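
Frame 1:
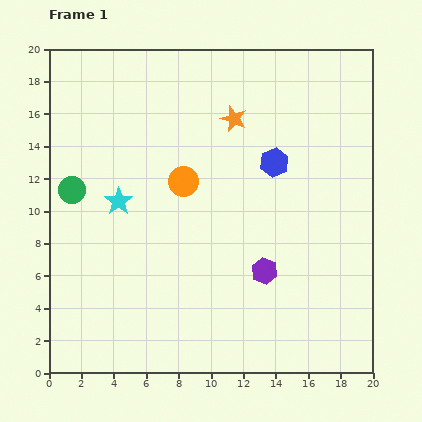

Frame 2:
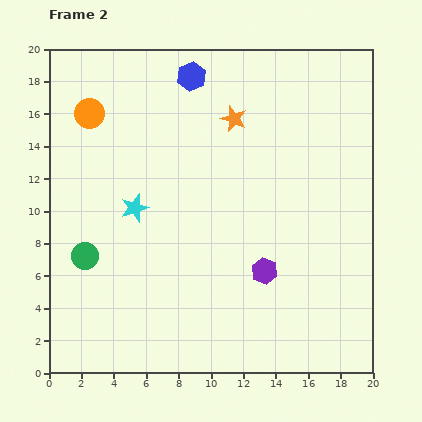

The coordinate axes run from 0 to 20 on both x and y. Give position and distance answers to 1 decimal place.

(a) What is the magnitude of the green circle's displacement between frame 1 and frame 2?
4.2

The green circle moved from (1.4, 11.3) to (2.2, 7.2), a distance of √(0.8² + 4.1²) ≈ 4.2.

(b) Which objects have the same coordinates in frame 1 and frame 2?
the purple hexagon, the orange star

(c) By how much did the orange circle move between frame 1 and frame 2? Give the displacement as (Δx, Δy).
(-5.8, 4.2)

The orange circle was at (8.3, 11.8) in frame 1 and (2.5, 16.0) in frame 2.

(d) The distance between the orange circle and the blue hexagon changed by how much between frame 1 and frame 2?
+1.0

Distance in frame 1: 5.7. Distance in frame 2: 6.7.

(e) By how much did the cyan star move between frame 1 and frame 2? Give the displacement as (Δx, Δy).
(1.0, -0.4)

The cyan star was at (4.3, 10.6) in frame 1 and (5.3, 10.2) in frame 2.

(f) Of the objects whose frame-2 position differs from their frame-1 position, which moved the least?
the cyan star

(moved 1.1)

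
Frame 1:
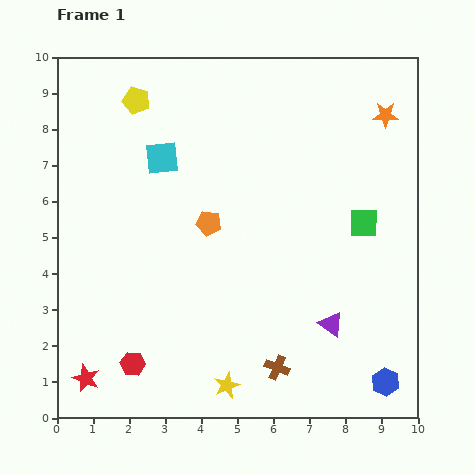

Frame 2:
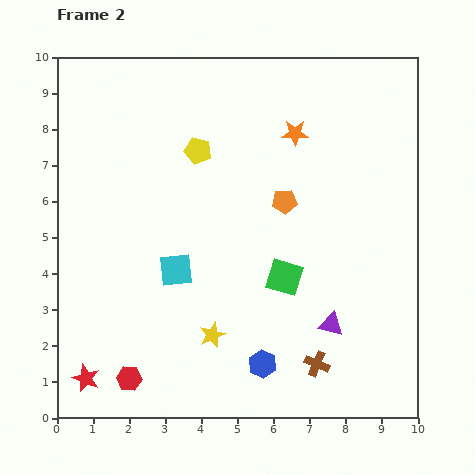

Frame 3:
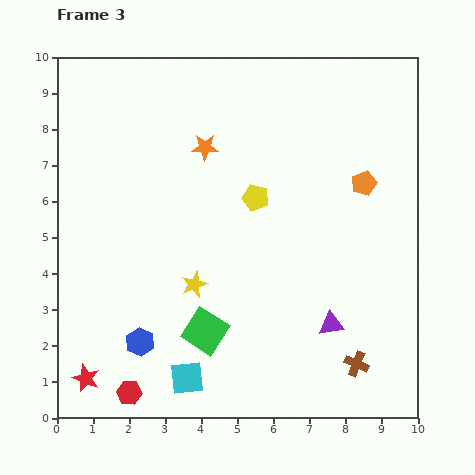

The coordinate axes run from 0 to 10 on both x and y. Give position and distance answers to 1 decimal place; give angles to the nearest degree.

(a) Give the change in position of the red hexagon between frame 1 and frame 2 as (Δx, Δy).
(-0.1, -0.4)

The red hexagon was at (2.1, 1.5) in frame 1 and (2.0, 1.1) in frame 2.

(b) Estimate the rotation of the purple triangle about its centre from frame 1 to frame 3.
45° counter-clockwise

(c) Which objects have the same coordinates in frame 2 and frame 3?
the red star, the purple triangle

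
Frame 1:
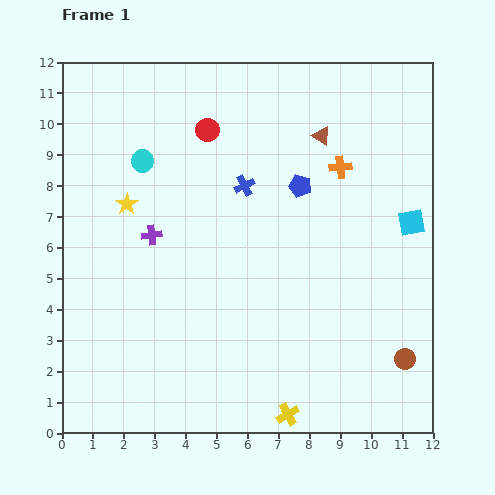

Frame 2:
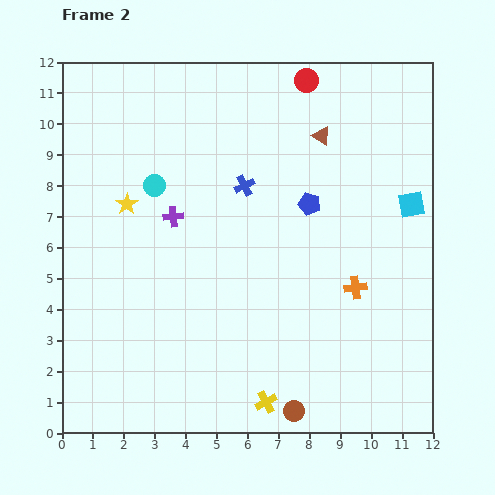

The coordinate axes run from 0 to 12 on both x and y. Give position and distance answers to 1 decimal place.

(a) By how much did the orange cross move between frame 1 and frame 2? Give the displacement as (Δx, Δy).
(0.5, -3.9)

The orange cross was at (9.0, 8.6) in frame 1 and (9.5, 4.7) in frame 2.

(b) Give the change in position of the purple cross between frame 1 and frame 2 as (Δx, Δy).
(0.7, 0.6)

The purple cross was at (2.9, 6.4) in frame 1 and (3.6, 7.0) in frame 2.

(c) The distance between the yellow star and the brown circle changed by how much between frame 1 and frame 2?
-1.7

Distance in frame 1: 10.3. Distance in frame 2: 8.6.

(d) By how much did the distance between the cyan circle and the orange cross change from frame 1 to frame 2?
+0.9

Distance in frame 1: 6.4. Distance in frame 2: 7.3.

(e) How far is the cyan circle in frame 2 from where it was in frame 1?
0.9

The cyan circle moved from (2.6, 8.8) to (3.0, 8.0), a distance of √(0.4² + 0.8²) ≈ 0.9.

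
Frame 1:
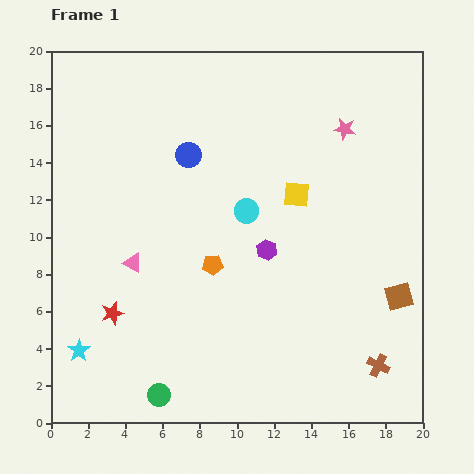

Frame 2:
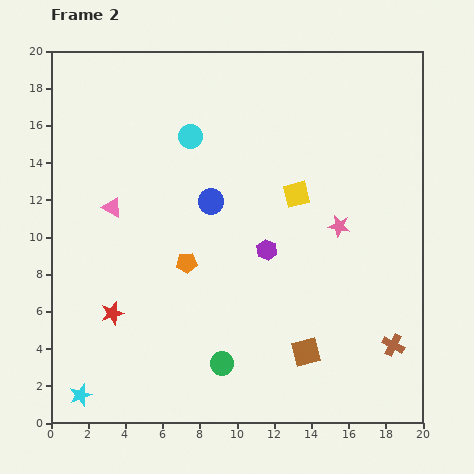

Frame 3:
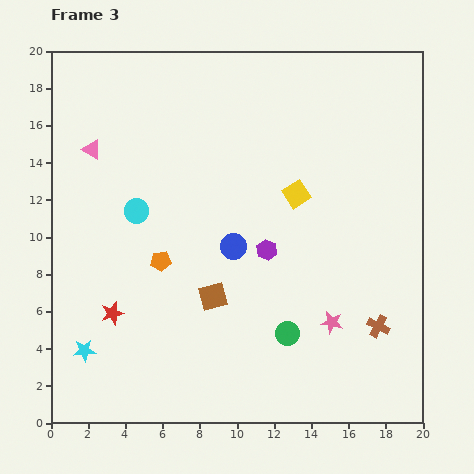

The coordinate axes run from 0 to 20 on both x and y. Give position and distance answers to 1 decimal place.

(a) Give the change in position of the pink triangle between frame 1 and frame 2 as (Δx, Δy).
(-1.1, 3.0)

The pink triangle was at (4.4, 8.6) in frame 1 and (3.3, 11.6) in frame 2.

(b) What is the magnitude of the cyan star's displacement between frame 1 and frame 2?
2.4

The cyan star moved from (1.5, 3.9) to (1.6, 1.5), a distance of √(0.1² + 2.4²) ≈ 2.4.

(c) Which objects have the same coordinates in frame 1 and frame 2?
the red star, the purple hexagon, the yellow square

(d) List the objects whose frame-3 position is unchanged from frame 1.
the red star, the purple hexagon, the yellow square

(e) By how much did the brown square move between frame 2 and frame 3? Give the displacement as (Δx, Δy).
(-5.0, 3.0)

The brown square was at (13.7, 3.8) in frame 2 and (8.7, 6.8) in frame 3.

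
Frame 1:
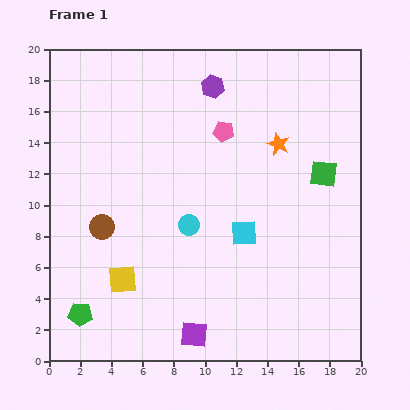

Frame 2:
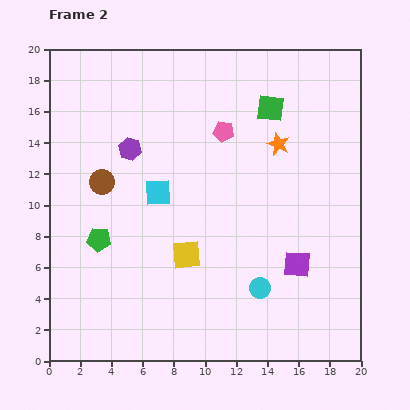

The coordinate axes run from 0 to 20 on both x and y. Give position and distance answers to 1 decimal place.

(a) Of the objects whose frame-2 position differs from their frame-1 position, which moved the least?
the brown circle

(moved 2.9)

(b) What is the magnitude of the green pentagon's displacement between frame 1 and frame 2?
4.9

The green pentagon moved from (2.0, 3.0) to (3.2, 7.8), a distance of √(1.2² + 4.8²) ≈ 4.9.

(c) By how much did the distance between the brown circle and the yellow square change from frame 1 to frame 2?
+3.6

Distance in frame 1: 3.6. Distance in frame 2: 7.2.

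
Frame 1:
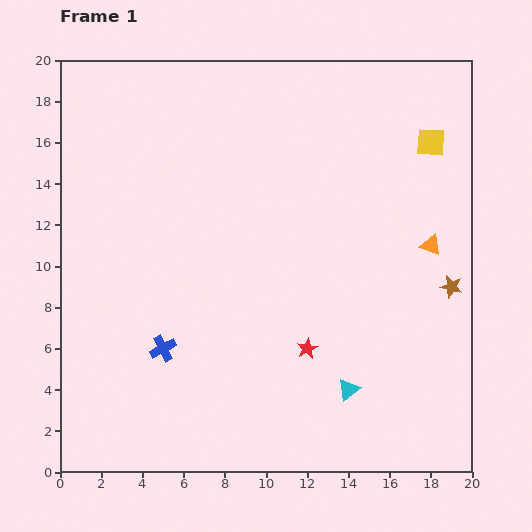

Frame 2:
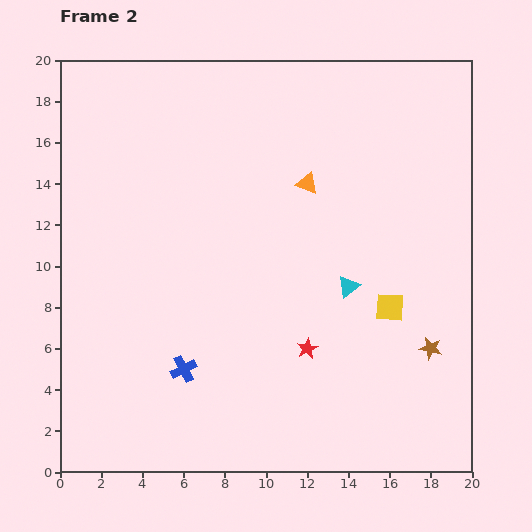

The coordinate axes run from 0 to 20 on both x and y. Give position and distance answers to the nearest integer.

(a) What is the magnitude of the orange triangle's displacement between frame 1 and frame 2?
7

The orange triangle moved from (18, 11) to (12, 14), a distance of √(6² + 3²) ≈ 7.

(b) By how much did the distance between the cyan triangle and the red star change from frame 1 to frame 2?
+1

Distance in frame 1: 3. Distance in frame 2: 4.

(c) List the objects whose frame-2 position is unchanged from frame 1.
the red star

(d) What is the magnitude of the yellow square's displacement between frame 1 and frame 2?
8

The yellow square moved from (18, 16) to (16, 8), a distance of √(2² + 8²) ≈ 8.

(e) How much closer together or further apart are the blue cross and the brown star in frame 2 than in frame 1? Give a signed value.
-2

Distance in frame 1: 14. Distance in frame 2: 12.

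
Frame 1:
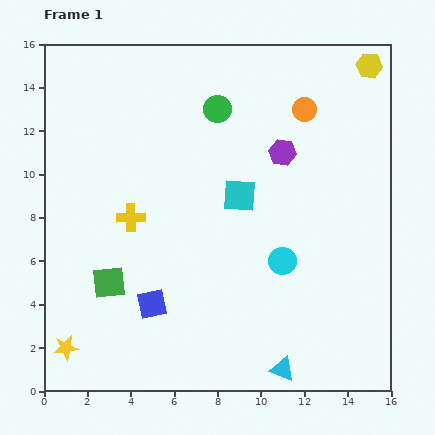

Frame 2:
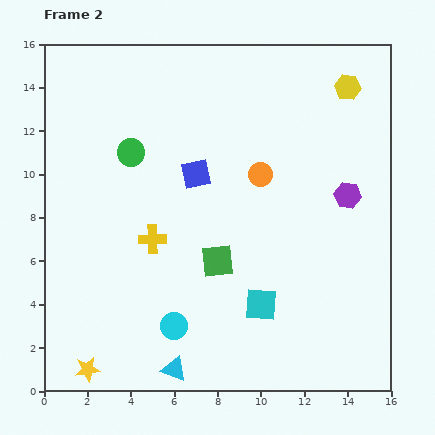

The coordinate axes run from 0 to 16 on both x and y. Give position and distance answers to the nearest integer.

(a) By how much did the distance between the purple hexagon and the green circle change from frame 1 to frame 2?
+6

Distance in frame 1: 4. Distance in frame 2: 10.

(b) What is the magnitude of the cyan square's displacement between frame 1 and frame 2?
5

The cyan square moved from (9, 9) to (10, 4), a distance of √(1² + 5²) ≈ 5.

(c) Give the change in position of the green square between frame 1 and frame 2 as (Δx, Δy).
(5, 1)

The green square was at (3, 5) in frame 1 and (8, 6) in frame 2.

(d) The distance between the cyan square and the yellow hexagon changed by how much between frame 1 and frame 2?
+3

Distance in frame 1: 8. Distance in frame 2: 11.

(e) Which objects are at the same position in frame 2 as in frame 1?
none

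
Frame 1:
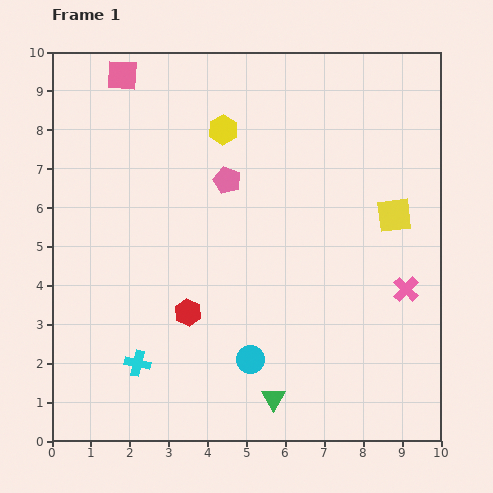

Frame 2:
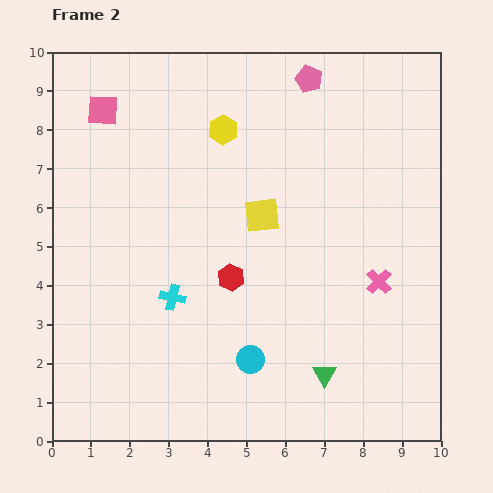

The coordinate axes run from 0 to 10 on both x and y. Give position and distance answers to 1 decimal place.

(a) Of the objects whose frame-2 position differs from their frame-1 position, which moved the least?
the pink cross

(moved 0.7)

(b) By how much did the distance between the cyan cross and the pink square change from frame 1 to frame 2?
-2.3

Distance in frame 1: 7.4. Distance in frame 2: 5.1.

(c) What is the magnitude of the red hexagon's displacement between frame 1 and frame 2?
1.4

The red hexagon moved from (3.5, 3.3) to (4.6, 4.2), a distance of √(1.1² + 0.9²) ≈ 1.4.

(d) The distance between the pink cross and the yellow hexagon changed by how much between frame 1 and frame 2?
-0.6

Distance in frame 1: 6.2. Distance in frame 2: 5.6.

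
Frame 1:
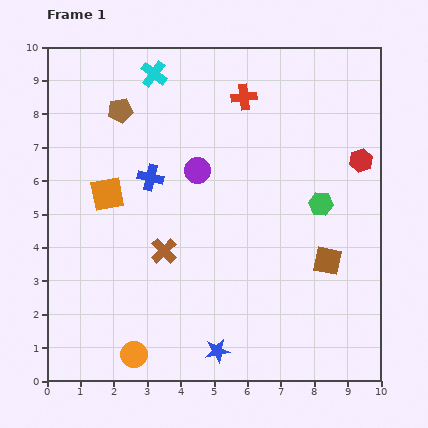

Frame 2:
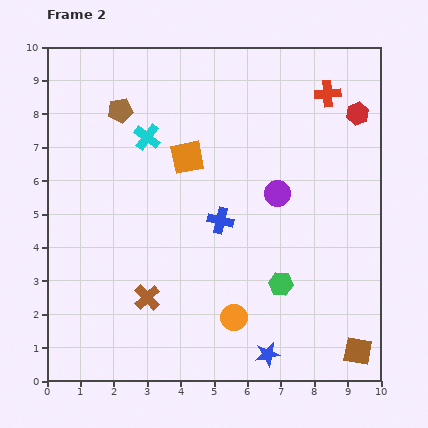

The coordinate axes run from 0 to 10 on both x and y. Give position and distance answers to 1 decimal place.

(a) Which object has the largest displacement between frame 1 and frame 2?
the orange circle

(moved 3.2; next 2.8)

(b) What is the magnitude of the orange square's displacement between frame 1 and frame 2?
2.6

The orange square moved from (1.8, 5.6) to (4.2, 6.7), a distance of √(2.4² + 1.1²) ≈ 2.6.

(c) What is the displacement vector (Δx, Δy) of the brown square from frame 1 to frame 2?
(0.9, -2.7)

The brown square was at (8.4, 3.6) in frame 1 and (9.3, 0.9) in frame 2.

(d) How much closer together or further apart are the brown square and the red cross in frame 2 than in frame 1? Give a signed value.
+2.3

Distance in frame 1: 5.5. Distance in frame 2: 7.8.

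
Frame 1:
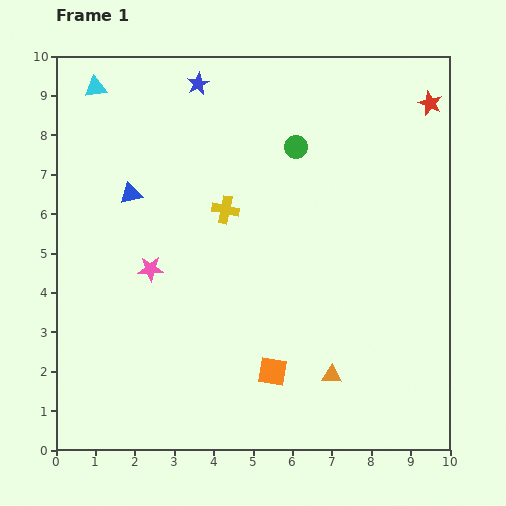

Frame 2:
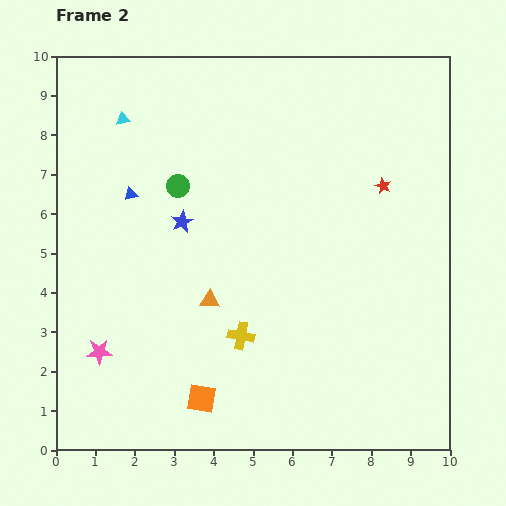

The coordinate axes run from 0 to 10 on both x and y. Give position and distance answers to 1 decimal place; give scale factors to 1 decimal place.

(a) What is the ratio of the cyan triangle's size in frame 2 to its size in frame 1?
0.6×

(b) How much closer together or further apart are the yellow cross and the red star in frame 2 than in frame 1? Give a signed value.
-0.7

Distance in frame 1: 5.9. Distance in frame 2: 5.2.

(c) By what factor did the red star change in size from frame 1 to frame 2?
0.7×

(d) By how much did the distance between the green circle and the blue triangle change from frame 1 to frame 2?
-3.2

Distance in frame 1: 4.4. Distance in frame 2: 1.2.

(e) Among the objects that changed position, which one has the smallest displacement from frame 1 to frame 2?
the cyan triangle

(moved 1.1)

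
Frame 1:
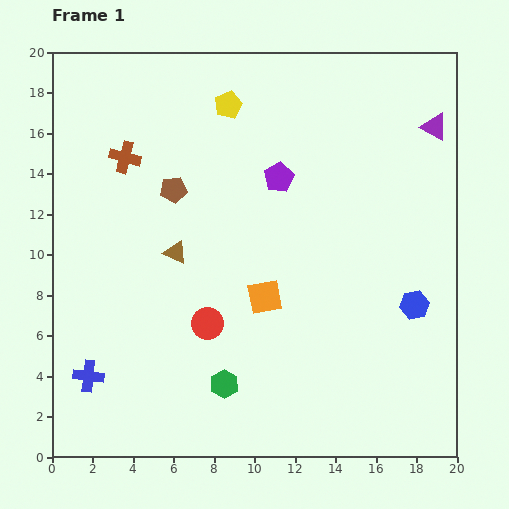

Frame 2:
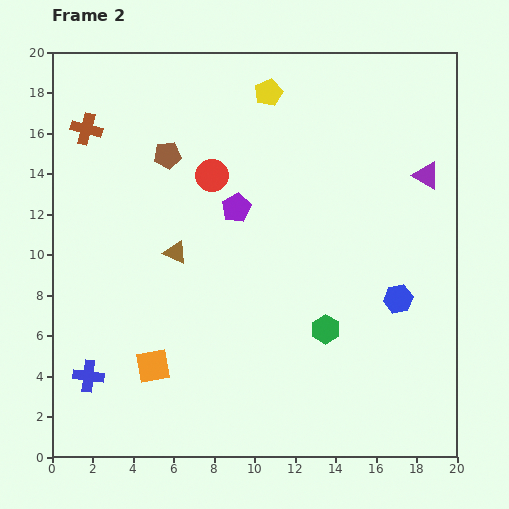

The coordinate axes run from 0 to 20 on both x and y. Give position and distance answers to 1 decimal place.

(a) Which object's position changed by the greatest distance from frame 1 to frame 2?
the red circle

(moved 7.3; next 6.5)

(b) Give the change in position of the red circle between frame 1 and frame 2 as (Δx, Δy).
(0.2, 7.3)

The red circle was at (7.7, 6.6) in frame 1 and (7.9, 13.9) in frame 2.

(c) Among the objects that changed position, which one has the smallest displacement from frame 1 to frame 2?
the blue hexagon

(moved 0.9)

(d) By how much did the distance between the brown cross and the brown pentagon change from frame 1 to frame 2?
+1.3

Distance in frame 1: 2.9. Distance in frame 2: 4.2.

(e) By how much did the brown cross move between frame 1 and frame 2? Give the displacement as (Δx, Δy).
(-1.9, 1.4)

The brown cross was at (3.6, 14.8) in frame 1 and (1.7, 16.2) in frame 2.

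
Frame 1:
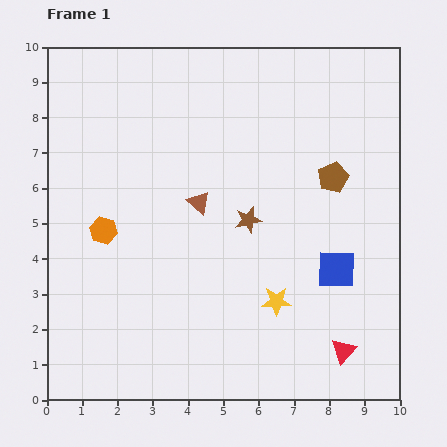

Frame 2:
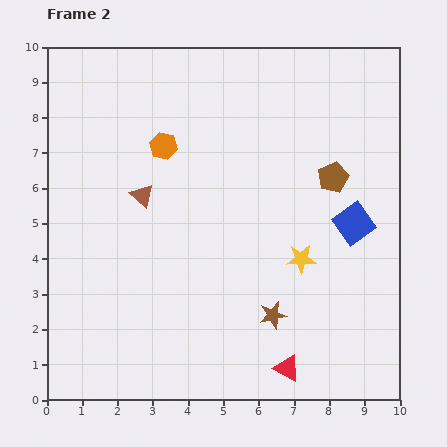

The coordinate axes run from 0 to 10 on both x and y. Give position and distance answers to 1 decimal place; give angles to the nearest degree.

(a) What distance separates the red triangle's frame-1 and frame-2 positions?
1.7

The red triangle moved from (8.4, 1.4) to (6.8, 0.9), a distance of √(1.6² + 0.5²) ≈ 1.7.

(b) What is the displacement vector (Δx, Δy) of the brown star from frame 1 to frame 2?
(0.7, -2.7)

The brown star was at (5.7, 5.1) in frame 1 and (6.4, 2.4) in frame 2.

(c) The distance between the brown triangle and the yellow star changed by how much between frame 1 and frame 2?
+1.2

Distance in frame 1: 3.6. Distance in frame 2: 4.8.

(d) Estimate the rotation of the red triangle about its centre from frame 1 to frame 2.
45° counter-clockwise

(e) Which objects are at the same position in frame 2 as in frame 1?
the brown pentagon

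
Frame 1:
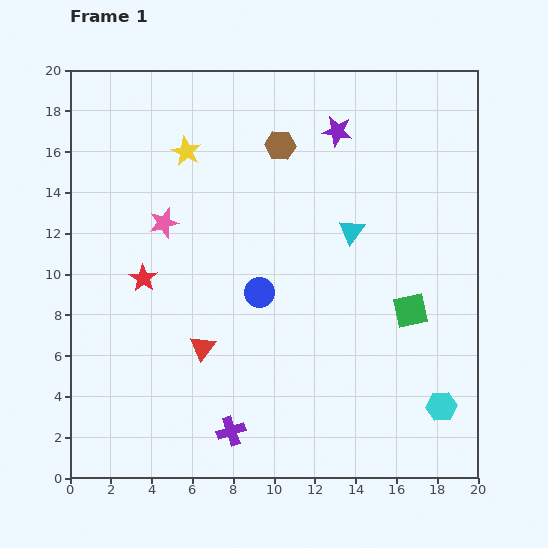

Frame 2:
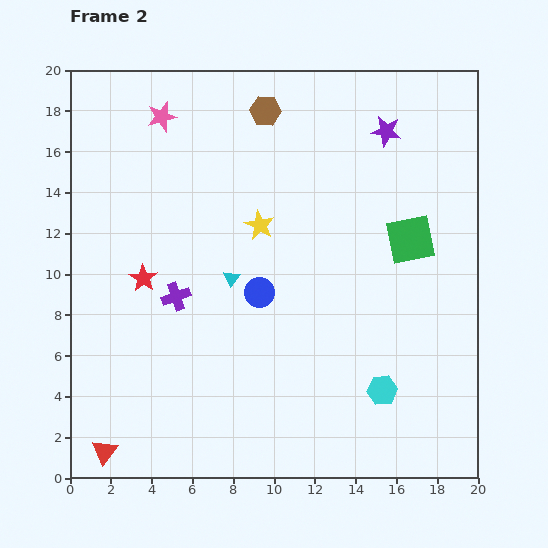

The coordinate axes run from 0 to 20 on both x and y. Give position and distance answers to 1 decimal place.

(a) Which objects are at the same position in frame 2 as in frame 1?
the blue circle, the red star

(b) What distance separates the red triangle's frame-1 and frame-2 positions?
7.0

The red triangle moved from (6.5, 6.4) to (1.7, 1.3), a distance of √(4.8² + 5.1²) ≈ 7.0.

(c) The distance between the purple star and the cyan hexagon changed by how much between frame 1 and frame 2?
-1.7

Distance in frame 1: 14.4. Distance in frame 2: 12.7.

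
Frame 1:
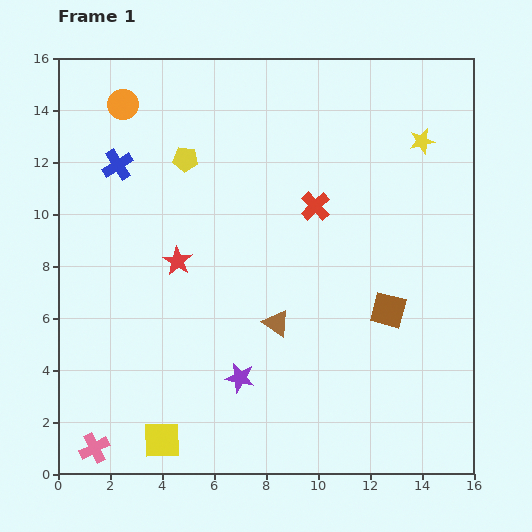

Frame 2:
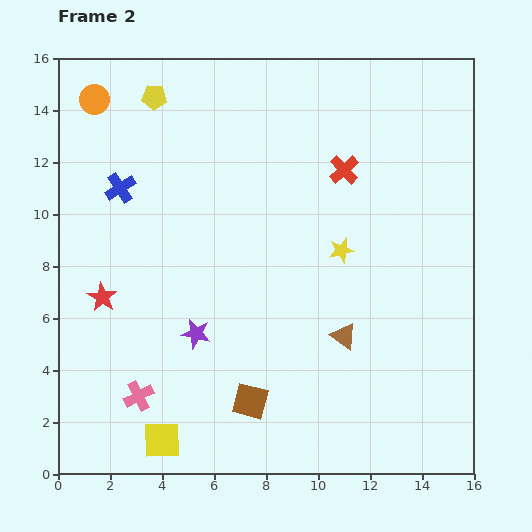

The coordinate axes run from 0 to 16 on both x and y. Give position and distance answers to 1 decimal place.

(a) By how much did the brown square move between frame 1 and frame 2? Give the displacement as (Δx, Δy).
(-5.3, -3.5)

The brown square was at (12.7, 6.3) in frame 1 and (7.4, 2.8) in frame 2.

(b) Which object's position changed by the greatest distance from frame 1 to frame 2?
the brown square

(moved 6.4; next 5.2)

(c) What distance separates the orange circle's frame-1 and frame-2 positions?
1.1

The orange circle moved from (2.5, 14.2) to (1.4, 14.4), a distance of √(1.1² + 0.2²) ≈ 1.1.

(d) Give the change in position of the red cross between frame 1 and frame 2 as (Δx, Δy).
(1.1, 1.4)

The red cross was at (9.9, 10.3) in frame 1 and (11.0, 11.7) in frame 2.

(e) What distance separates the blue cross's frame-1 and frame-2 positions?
0.9

The blue cross moved from (2.3, 11.9) to (2.4, 11.0), a distance of √(0.1² + 0.9²) ≈ 0.9.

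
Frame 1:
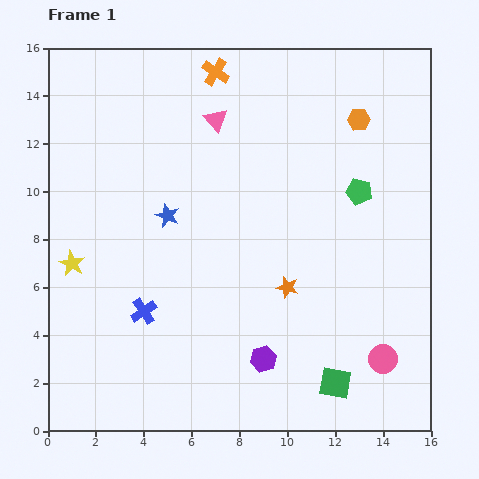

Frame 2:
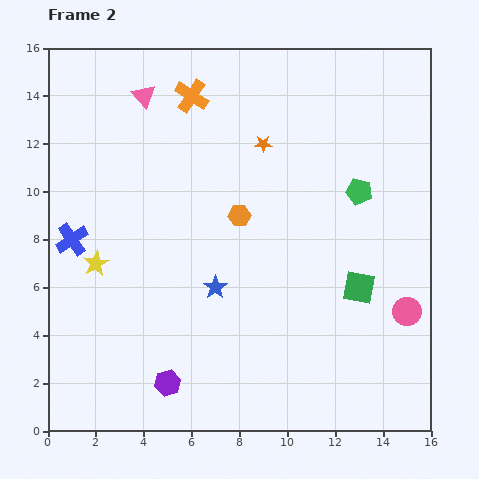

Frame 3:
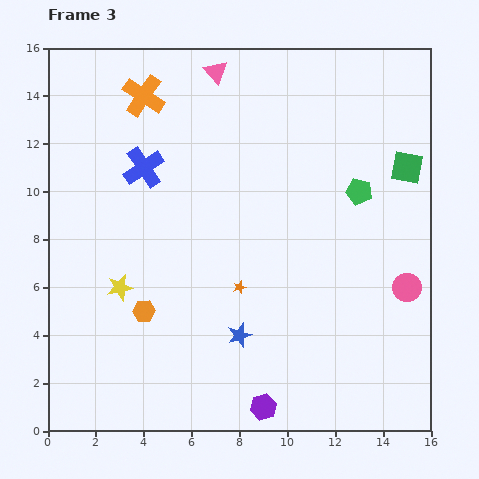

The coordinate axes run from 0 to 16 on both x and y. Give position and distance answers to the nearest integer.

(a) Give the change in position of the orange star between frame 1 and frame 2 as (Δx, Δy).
(-1, 6)

The orange star was at (10, 6) in frame 1 and (9, 12) in frame 2.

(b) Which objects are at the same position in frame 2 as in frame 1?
the green pentagon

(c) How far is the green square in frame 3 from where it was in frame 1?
9

The green square moved from (12, 2) to (15, 11), a distance of √(3² + 9²) ≈ 9.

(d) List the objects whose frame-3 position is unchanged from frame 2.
the green pentagon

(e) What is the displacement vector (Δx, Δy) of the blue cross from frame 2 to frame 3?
(3, 3)

The blue cross was at (1, 8) in frame 2 and (4, 11) in frame 3.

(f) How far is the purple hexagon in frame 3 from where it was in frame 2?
4

The purple hexagon moved from (5, 2) to (9, 1), a distance of √(4² + 1²) ≈ 4.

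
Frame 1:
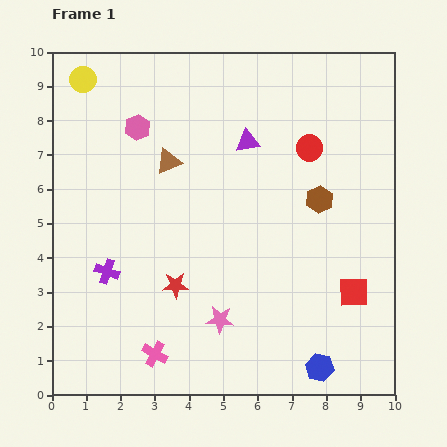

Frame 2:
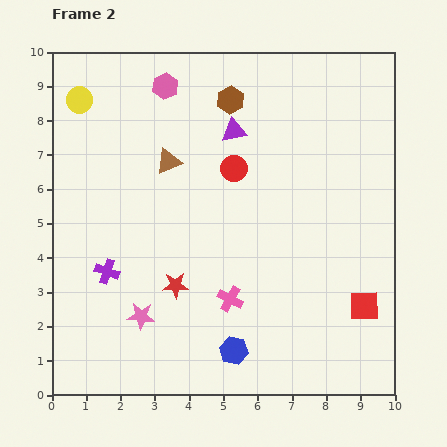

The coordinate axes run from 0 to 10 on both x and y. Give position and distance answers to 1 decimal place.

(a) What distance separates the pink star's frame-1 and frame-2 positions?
2.3

The pink star moved from (4.9, 2.2) to (2.6, 2.3), a distance of √(2.3² + 0.1²) ≈ 2.3.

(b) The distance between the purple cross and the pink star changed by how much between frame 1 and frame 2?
-2.0

Distance in frame 1: 3.6. Distance in frame 2: 1.6.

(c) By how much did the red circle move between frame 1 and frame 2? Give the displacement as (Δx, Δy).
(-2.2, -0.6)

The red circle was at (7.5, 7.2) in frame 1 and (5.3, 6.6) in frame 2.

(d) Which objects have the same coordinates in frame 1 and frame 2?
the brown triangle, the purple cross, the red star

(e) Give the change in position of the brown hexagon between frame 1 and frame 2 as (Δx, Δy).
(-2.6, 2.9)

The brown hexagon was at (7.8, 5.7) in frame 1 and (5.2, 8.6) in frame 2.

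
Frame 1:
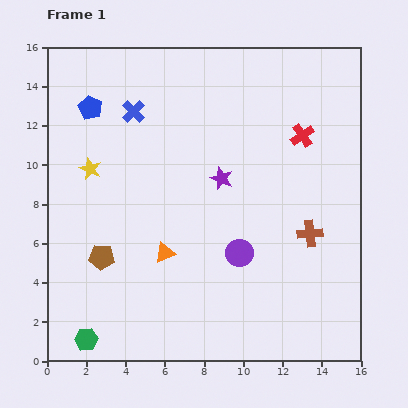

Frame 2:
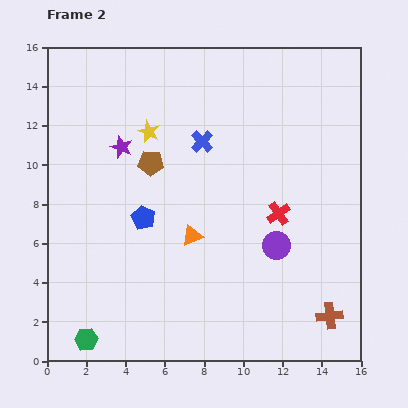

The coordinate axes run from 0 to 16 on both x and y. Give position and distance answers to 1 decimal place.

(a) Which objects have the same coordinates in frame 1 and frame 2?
the green hexagon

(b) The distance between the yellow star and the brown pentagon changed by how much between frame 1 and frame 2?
-2.9

Distance in frame 1: 4.5. Distance in frame 2: 1.6.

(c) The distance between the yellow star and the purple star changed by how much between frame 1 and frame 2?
-5.1

Distance in frame 1: 6.7. Distance in frame 2: 1.6.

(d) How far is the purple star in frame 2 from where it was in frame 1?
5.3

The purple star moved from (8.9, 9.3) to (3.8, 10.9), a distance of √(5.1² + 1.6²) ≈ 5.3.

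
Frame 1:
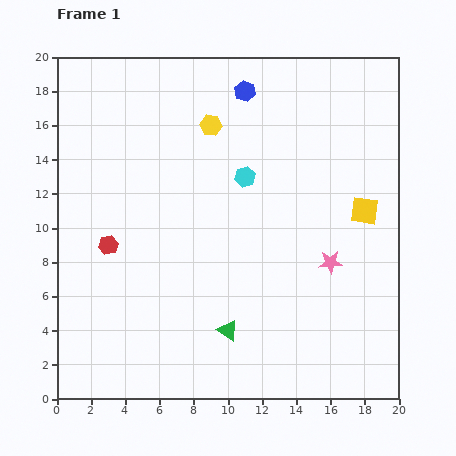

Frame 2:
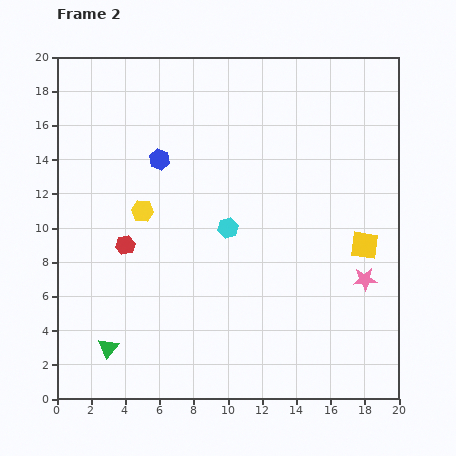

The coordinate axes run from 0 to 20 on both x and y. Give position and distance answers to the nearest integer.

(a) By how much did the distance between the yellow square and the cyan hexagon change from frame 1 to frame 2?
+1

Distance in frame 1: 7. Distance in frame 2: 8.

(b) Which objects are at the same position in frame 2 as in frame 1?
none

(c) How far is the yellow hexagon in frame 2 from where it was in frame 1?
6

The yellow hexagon moved from (9, 16) to (5, 11), a distance of √(4² + 5²) ≈ 6.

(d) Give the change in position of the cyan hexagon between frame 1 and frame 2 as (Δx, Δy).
(-1, -3)

The cyan hexagon was at (11, 13) in frame 1 and (10, 10) in frame 2.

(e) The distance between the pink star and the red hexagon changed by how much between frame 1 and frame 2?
+1

Distance in frame 1: 13. Distance in frame 2: 14.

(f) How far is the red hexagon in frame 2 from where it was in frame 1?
1

The red hexagon moved from (3, 9) to (4, 9), a distance of √(1² + 0²) ≈ 1.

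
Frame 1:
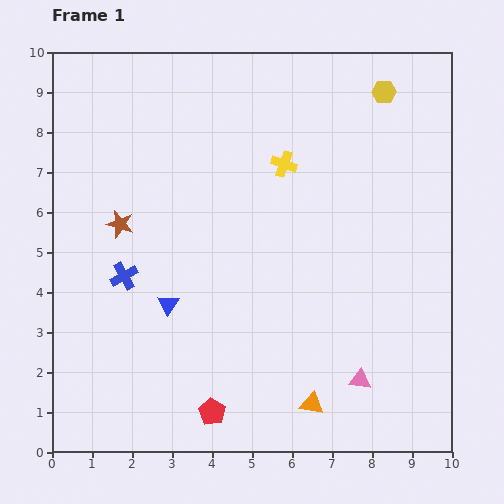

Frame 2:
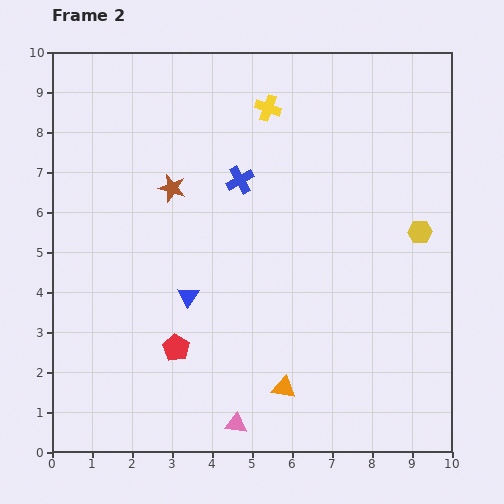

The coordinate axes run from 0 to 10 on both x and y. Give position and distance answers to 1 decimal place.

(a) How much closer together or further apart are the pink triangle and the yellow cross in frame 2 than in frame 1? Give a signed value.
+2.2

Distance in frame 1: 5.7. Distance in frame 2: 7.9.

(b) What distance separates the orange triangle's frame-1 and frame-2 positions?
0.8

The orange triangle moved from (6.5, 1.2) to (5.8, 1.6), a distance of √(0.7² + 0.4²) ≈ 0.8.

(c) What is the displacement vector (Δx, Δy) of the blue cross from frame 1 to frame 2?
(2.9, 2.4)

The blue cross was at (1.8, 4.4) in frame 1 and (4.7, 6.8) in frame 2.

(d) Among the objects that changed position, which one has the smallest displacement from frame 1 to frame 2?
the blue triangle

(moved 0.5)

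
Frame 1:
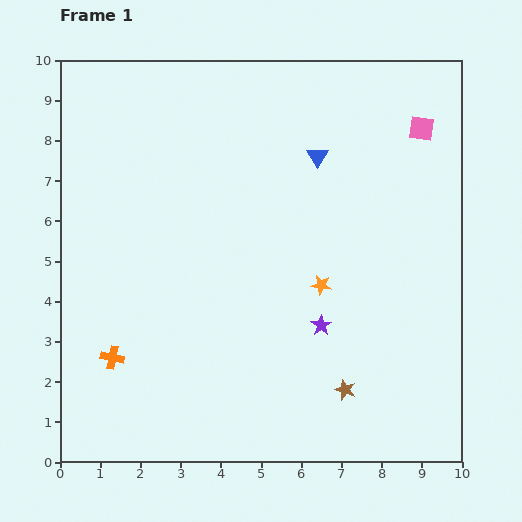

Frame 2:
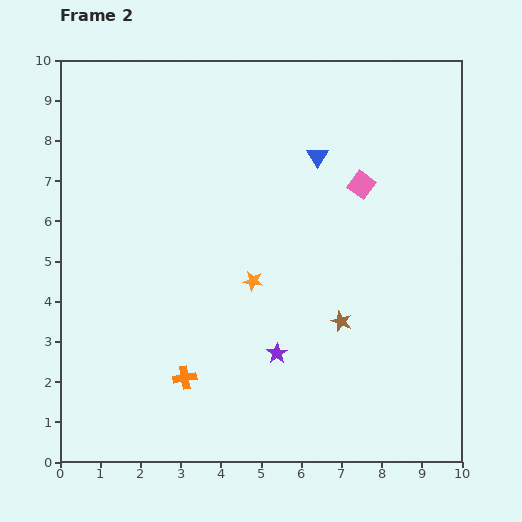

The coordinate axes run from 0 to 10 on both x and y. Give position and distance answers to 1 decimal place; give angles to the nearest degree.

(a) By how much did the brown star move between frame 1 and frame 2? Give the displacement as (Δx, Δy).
(-0.1, 1.7)

The brown star was at (7.1, 1.8) in frame 1 and (7.0, 3.5) in frame 2.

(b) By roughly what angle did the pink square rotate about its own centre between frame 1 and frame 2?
27° clockwise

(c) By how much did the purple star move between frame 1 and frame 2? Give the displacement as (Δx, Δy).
(-1.1, -0.7)

The purple star was at (6.5, 3.4) in frame 1 and (5.4, 2.7) in frame 2.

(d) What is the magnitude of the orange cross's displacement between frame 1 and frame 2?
1.9

The orange cross moved from (1.3, 2.6) to (3.1, 2.1), a distance of √(1.8² + 0.5²) ≈ 1.9.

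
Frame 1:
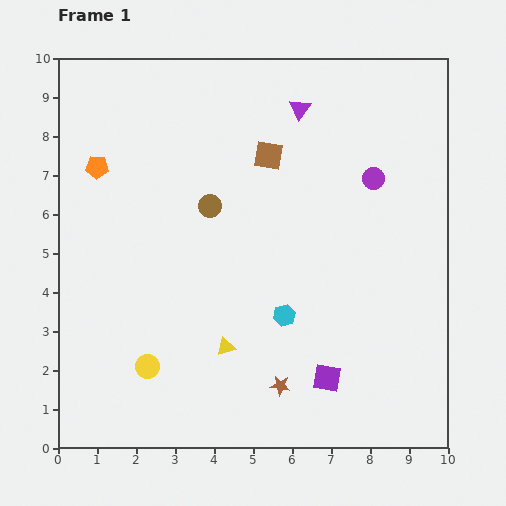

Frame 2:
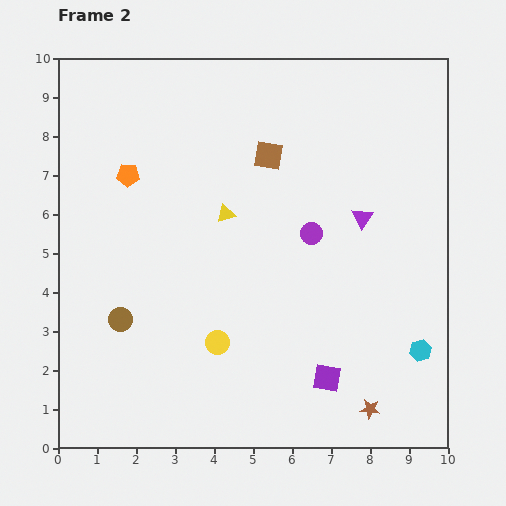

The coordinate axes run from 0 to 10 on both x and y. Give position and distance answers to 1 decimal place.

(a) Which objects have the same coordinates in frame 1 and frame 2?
the brown square, the purple square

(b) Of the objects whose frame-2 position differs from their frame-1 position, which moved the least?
the orange pentagon

(moved 0.8)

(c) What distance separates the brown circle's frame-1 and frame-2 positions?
3.7

The brown circle moved from (3.9, 6.2) to (1.6, 3.3), a distance of √(2.3² + 2.9²) ≈ 3.7.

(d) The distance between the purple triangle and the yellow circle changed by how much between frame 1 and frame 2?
-2.8

Distance in frame 1: 7.7. Distance in frame 2: 4.9.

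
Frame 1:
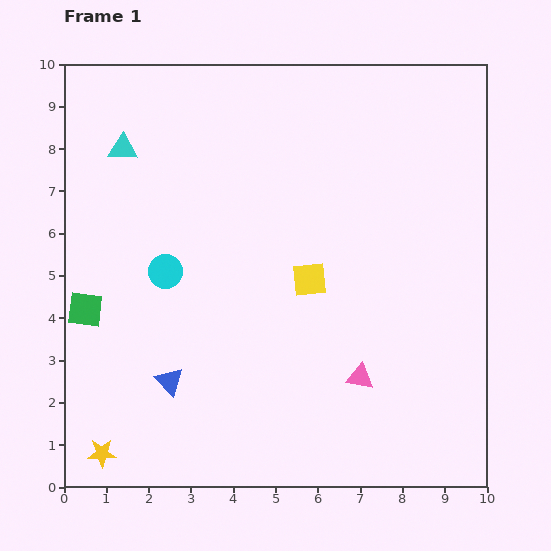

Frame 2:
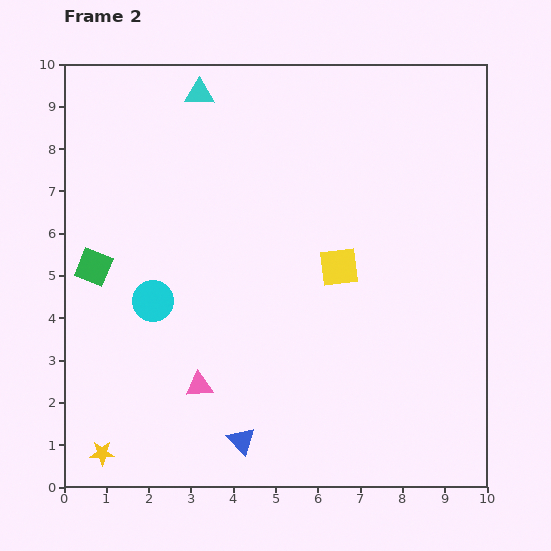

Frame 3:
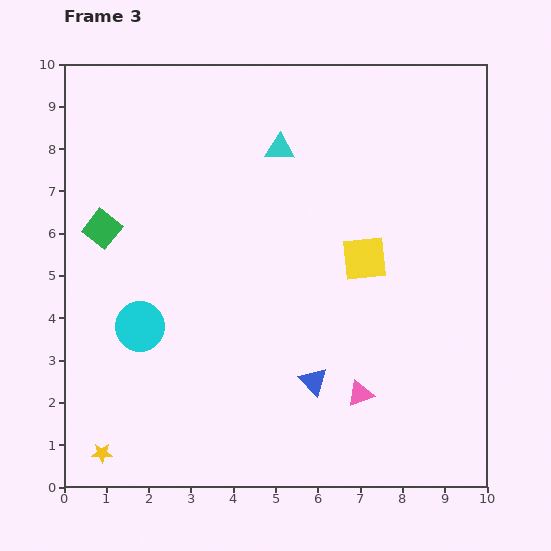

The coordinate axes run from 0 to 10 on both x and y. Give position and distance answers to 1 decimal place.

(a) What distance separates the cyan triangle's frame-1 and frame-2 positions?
2.2

The cyan triangle moved from (1.4, 8.0) to (3.2, 9.3), a distance of √(1.8² + 1.3²) ≈ 2.2.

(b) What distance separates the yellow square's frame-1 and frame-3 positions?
1.4

The yellow square moved from (5.8, 4.9) to (7.1, 5.4), a distance of √(1.3² + 0.5²) ≈ 1.4.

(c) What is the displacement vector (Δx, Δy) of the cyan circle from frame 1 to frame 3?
(-0.6, -1.3)

The cyan circle was at (2.4, 5.1) in frame 1 and (1.8, 3.8) in frame 3.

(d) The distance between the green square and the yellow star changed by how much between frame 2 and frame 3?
+0.9

Distance in frame 2: 4.4. Distance in frame 3: 5.3.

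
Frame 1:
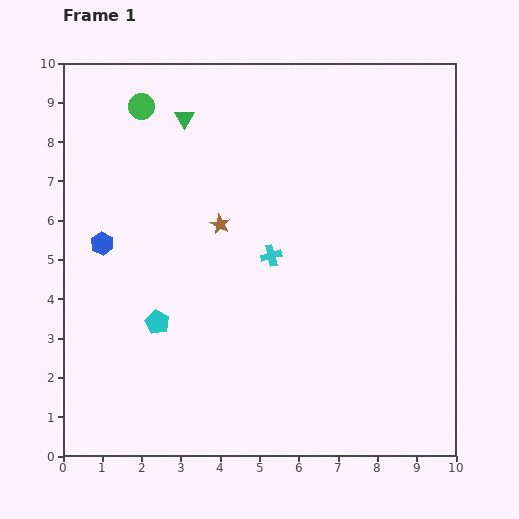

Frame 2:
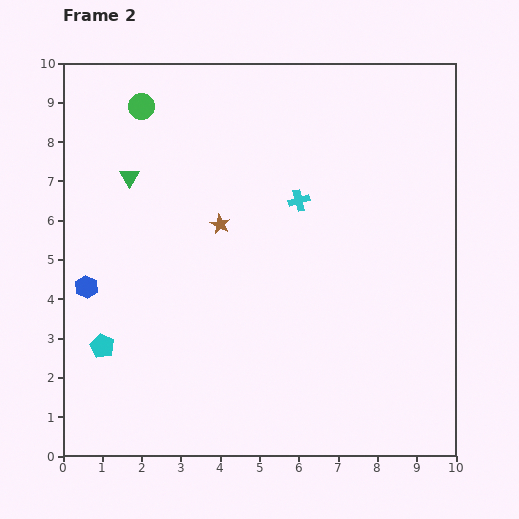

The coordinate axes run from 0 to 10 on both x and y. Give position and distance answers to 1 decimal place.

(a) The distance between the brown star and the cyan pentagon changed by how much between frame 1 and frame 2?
+1.3

Distance in frame 1: 3.0. Distance in frame 2: 4.3.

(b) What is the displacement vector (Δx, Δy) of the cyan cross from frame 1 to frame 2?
(0.7, 1.4)

The cyan cross was at (5.3, 5.1) in frame 1 and (6.0, 6.5) in frame 2.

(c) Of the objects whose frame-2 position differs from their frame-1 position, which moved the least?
the blue hexagon

(moved 1.2)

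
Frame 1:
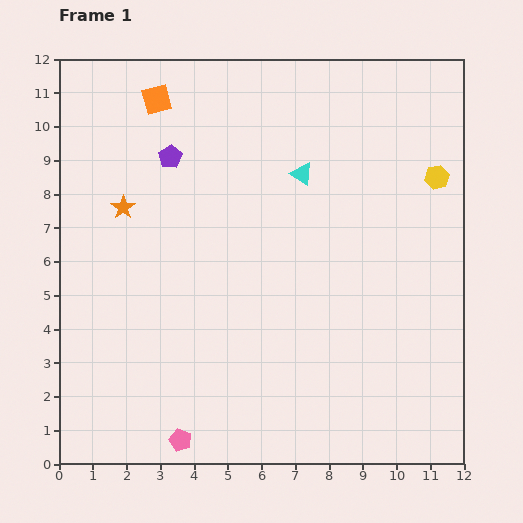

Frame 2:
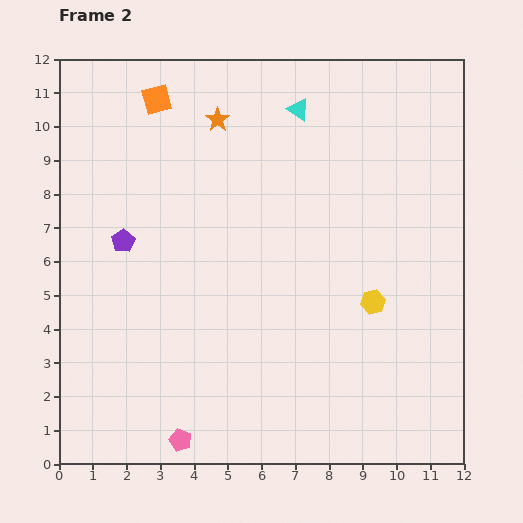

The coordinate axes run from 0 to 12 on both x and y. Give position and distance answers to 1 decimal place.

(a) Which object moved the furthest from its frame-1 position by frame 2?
the yellow hexagon

(moved 4.2; next 3.8)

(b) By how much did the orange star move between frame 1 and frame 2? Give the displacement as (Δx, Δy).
(2.8, 2.6)

The orange star was at (1.9, 7.6) in frame 1 and (4.7, 10.2) in frame 2.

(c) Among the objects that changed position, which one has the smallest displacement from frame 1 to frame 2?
the cyan triangle

(moved 1.9)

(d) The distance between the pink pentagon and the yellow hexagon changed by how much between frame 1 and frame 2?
-3.9

Distance in frame 1: 10.9. Distance in frame 2: 7.0.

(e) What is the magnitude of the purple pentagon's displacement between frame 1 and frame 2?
2.9

The purple pentagon moved from (3.3, 9.1) to (1.9, 6.6), a distance of √(1.4² + 2.5²) ≈ 2.9.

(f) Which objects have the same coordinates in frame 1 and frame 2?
the orange square, the pink pentagon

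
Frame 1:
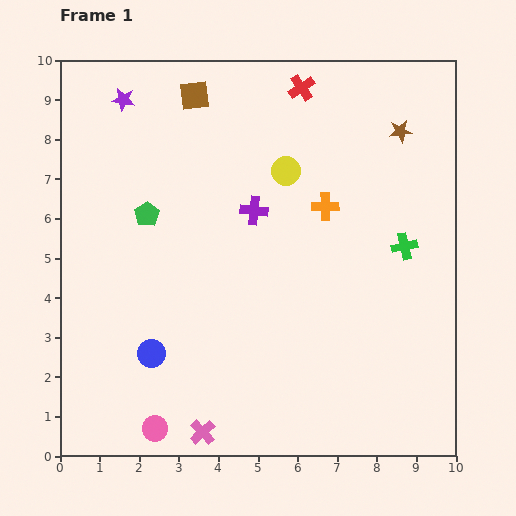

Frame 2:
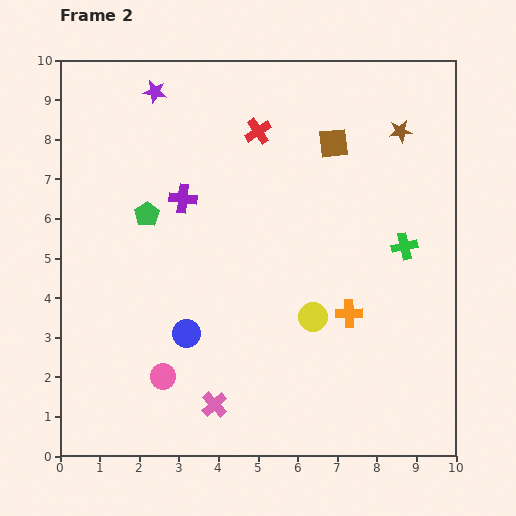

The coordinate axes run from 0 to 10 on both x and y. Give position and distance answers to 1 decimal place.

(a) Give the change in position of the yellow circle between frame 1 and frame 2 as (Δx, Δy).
(0.7, -3.7)

The yellow circle was at (5.7, 7.2) in frame 1 and (6.4, 3.5) in frame 2.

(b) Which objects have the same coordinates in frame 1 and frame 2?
the green pentagon, the brown star, the green cross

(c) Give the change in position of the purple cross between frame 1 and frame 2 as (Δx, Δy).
(-1.8, 0.3)

The purple cross was at (4.9, 6.2) in frame 1 and (3.1, 6.5) in frame 2.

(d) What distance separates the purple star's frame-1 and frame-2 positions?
0.8

The purple star moved from (1.6, 9.0) to (2.4, 9.2), a distance of √(0.8² + 0.2²) ≈ 0.8.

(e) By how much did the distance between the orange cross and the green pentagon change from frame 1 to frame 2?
+1.2

Distance in frame 1: 4.5. Distance in frame 2: 5.7.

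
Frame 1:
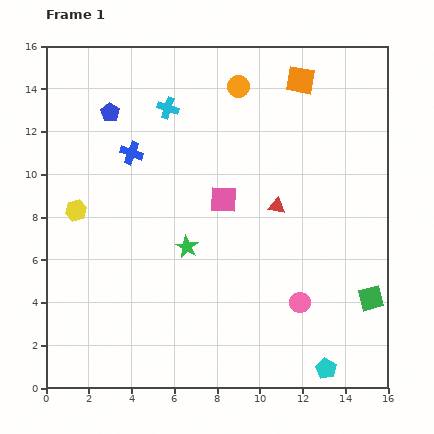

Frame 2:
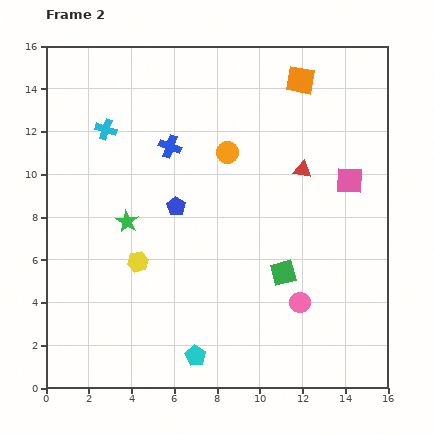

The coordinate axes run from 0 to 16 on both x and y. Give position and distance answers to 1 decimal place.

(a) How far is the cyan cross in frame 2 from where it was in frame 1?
3.1

The cyan cross moved from (5.7, 13.1) to (2.8, 12.1), a distance of √(2.9² + 1.0²) ≈ 3.1.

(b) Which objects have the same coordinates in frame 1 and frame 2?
the orange square, the pink circle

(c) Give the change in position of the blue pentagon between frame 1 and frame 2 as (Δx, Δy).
(3.1, -4.4)

The blue pentagon was at (3.0, 12.9) in frame 1 and (6.1, 8.5) in frame 2.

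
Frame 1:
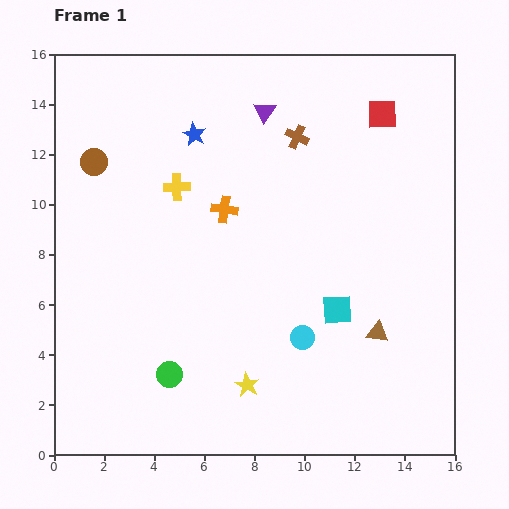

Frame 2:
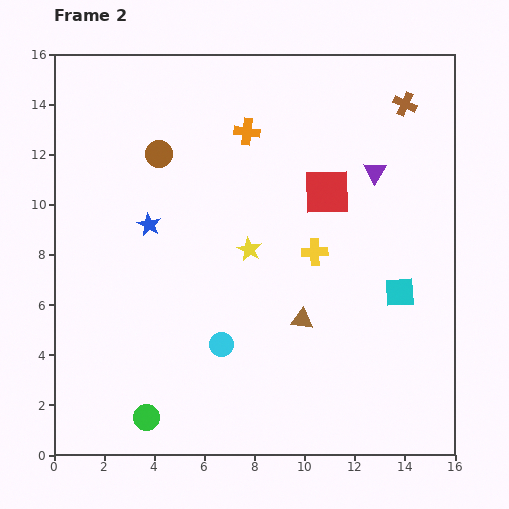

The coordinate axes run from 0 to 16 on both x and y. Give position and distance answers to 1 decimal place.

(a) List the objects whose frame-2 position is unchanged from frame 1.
none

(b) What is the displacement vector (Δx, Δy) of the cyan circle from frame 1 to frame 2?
(-3.2, -0.3)

The cyan circle was at (9.9, 4.7) in frame 1 and (6.7, 4.4) in frame 2.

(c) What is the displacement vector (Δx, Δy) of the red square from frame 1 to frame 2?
(-2.2, -3.1)

The red square was at (13.1, 13.6) in frame 1 and (10.9, 10.5) in frame 2.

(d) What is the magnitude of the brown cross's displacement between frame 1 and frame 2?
4.5

The brown cross moved from (9.7, 12.7) to (14.0, 14.0), a distance of √(4.3² + 1.3²) ≈ 4.5.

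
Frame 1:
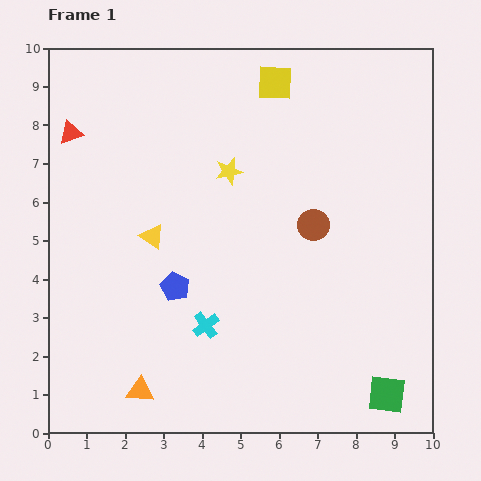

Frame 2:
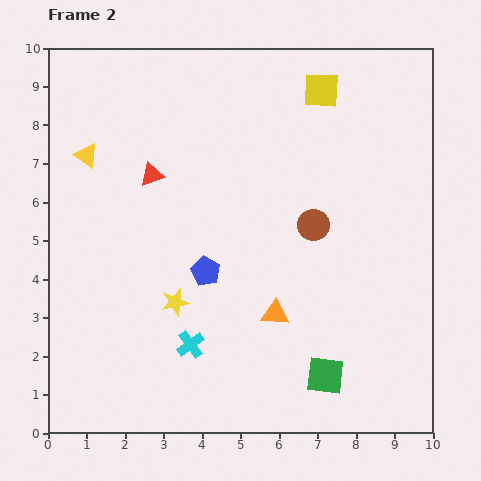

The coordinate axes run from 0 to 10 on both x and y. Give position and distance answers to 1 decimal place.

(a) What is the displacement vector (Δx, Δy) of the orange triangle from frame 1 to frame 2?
(3.5, 2.0)

The orange triangle was at (2.4, 1.1) in frame 1 and (5.9, 3.1) in frame 2.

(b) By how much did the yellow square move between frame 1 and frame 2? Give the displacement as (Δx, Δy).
(1.2, -0.2)

The yellow square was at (5.9, 9.1) in frame 1 and (7.1, 8.9) in frame 2.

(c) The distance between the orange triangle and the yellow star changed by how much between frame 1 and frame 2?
-3.5

Distance in frame 1: 6.1. Distance in frame 2: 2.6.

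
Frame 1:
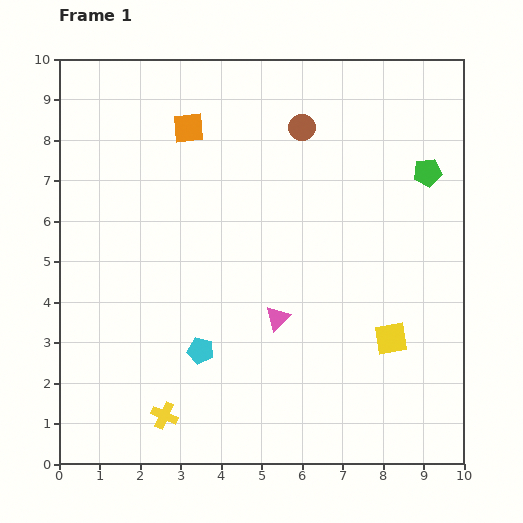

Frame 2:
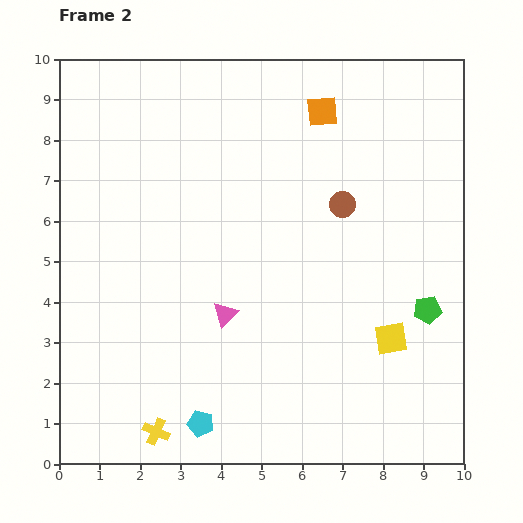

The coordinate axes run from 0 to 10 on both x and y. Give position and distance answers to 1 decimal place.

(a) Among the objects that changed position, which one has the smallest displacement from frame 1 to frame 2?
the yellow cross

(moved 0.4)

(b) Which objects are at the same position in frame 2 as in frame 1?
the yellow square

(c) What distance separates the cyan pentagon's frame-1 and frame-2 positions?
1.8

The cyan pentagon moved from (3.5, 2.8) to (3.5, 1.0), a distance of √(0.0² + 1.8²) ≈ 1.8.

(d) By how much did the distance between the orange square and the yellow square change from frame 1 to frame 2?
-1.3

Distance in frame 1: 7.2. Distance in frame 2: 5.9.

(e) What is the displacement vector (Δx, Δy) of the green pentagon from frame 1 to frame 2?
(0.0, -3.4)

The green pentagon was at (9.1, 7.2) in frame 1 and (9.1, 3.8) in frame 2.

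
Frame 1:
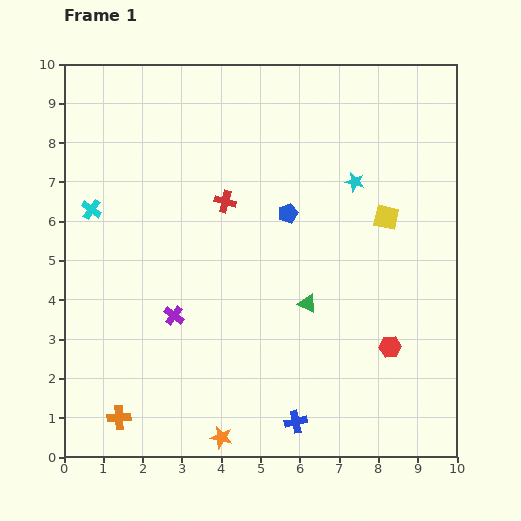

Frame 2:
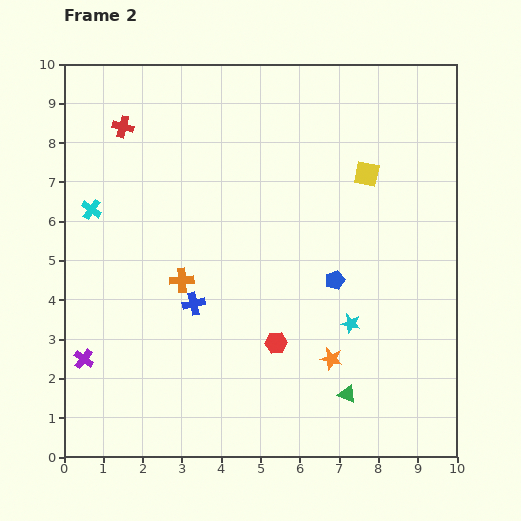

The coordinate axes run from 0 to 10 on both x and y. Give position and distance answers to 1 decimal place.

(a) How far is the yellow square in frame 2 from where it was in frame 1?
1.2

The yellow square moved from (8.2, 6.1) to (7.7, 7.2), a distance of √(0.5² + 1.1²) ≈ 1.2.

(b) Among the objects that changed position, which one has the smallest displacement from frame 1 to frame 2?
the yellow square

(moved 1.2)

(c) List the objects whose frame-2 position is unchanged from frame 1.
the cyan cross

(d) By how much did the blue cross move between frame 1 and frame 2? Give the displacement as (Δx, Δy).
(-2.6, 3.0)

The blue cross was at (5.9, 0.9) in frame 1 and (3.3, 3.9) in frame 2.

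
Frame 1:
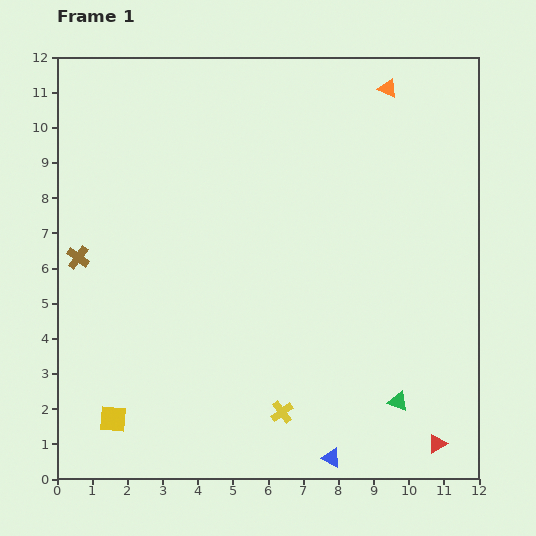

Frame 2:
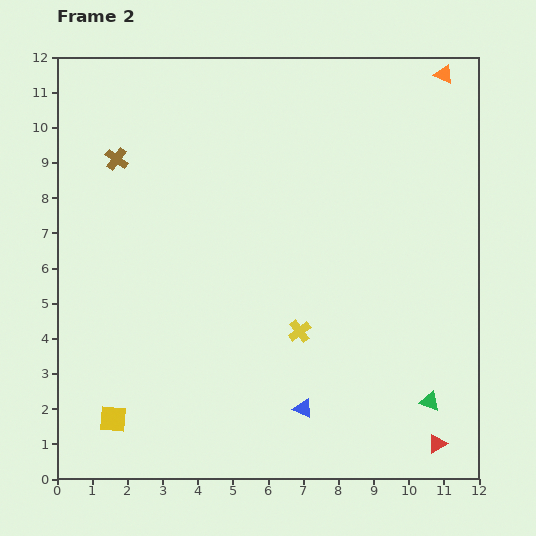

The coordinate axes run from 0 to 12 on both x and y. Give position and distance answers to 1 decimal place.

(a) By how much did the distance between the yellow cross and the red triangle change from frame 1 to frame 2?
+0.5

Distance in frame 1: 4.5. Distance in frame 2: 5.0.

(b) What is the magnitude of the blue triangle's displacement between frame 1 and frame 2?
1.6

The blue triangle moved from (7.8, 0.6) to (7.0, 2.0), a distance of √(0.8² + 1.4²) ≈ 1.6.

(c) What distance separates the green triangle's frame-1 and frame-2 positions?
0.9

The green triangle moved from (9.7, 2.2) to (10.6, 2.2), a distance of √(0.9² + 0.0²) ≈ 0.9.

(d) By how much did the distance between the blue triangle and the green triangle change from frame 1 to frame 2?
+1.1

Distance in frame 1: 2.5. Distance in frame 2: 3.6.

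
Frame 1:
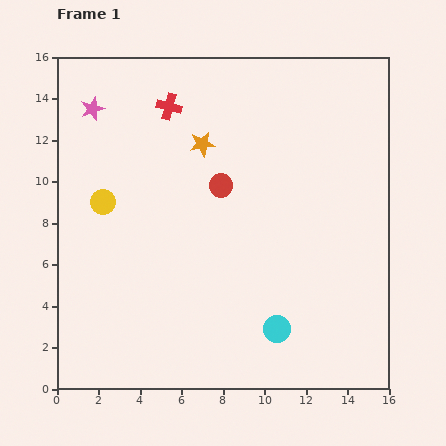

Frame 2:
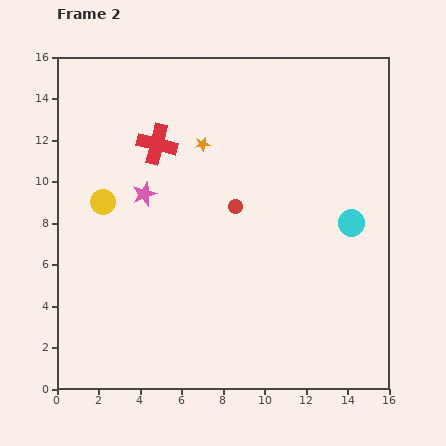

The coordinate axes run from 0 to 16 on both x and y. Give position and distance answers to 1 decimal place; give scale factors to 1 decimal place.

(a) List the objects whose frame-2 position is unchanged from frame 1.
the yellow circle, the orange star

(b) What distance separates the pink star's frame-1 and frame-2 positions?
4.8

The pink star moved from (1.7, 13.5) to (4.2, 9.4), a distance of √(2.5² + 4.1²) ≈ 4.8.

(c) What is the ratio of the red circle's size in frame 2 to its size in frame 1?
0.6×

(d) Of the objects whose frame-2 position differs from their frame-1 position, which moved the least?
the red circle

(moved 1.2)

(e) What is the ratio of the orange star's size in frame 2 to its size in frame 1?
0.6×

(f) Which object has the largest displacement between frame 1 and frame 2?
the cyan circle

(moved 6.2; next 4.8)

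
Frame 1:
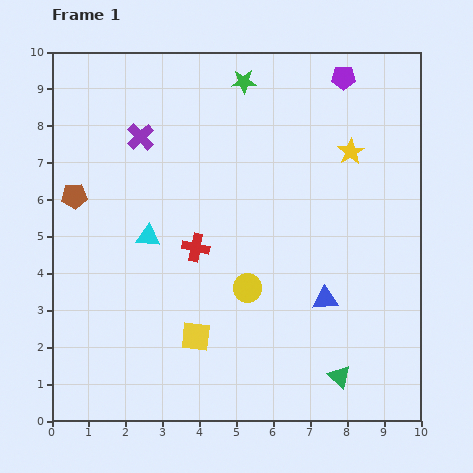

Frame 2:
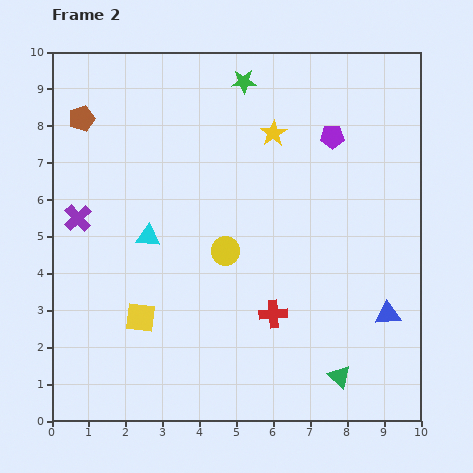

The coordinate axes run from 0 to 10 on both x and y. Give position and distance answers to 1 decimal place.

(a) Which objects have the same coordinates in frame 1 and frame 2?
the green triangle, the cyan triangle, the green star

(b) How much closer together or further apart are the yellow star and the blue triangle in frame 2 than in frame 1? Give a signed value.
+1.7

Distance in frame 1: 4.1. Distance in frame 2: 5.8.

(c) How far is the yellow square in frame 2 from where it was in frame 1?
1.6

The yellow square moved from (3.9, 2.3) to (2.4, 2.8), a distance of √(1.5² + 0.5²) ≈ 1.6.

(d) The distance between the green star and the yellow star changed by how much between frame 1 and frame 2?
-1.9

Distance in frame 1: 3.5. Distance in frame 2: 1.6.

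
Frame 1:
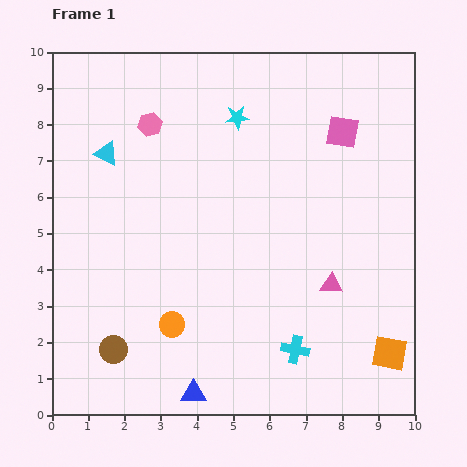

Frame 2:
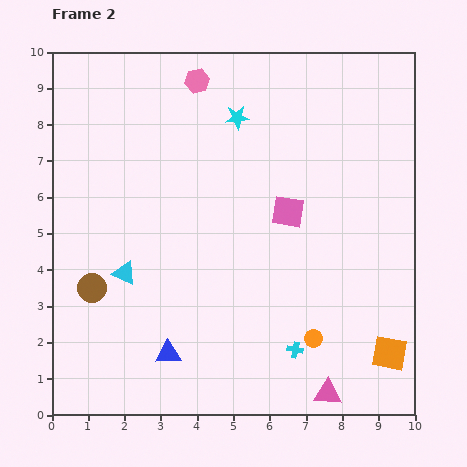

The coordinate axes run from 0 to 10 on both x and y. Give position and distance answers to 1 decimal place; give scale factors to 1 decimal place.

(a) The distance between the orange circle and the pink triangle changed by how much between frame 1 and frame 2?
-2.9

Distance in frame 1: 4.5. Distance in frame 2: 1.6.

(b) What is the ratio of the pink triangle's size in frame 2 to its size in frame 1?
1.3×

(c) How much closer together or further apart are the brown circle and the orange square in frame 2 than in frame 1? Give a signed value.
+0.8

Distance in frame 1: 7.6. Distance in frame 2: 8.4.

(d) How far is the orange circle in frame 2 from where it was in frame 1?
3.9

The orange circle moved from (3.3, 2.5) to (7.2, 2.1), a distance of √(3.9² + 0.4²) ≈ 3.9.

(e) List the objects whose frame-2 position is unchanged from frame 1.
the cyan cross, the cyan star, the orange square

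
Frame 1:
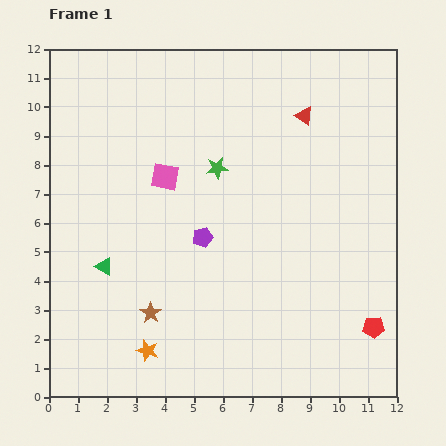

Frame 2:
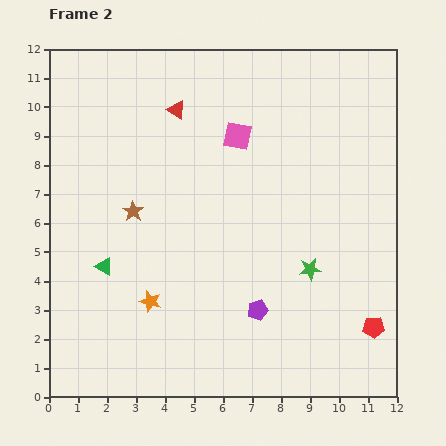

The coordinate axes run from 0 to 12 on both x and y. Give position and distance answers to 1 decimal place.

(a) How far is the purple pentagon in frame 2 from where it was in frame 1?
3.1

The purple pentagon moved from (5.3, 5.5) to (7.2, 3.0), a distance of √(1.9² + 2.5²) ≈ 3.1.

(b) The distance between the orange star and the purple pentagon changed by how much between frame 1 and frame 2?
-0.6

Distance in frame 1: 4.3. Distance in frame 2: 3.7.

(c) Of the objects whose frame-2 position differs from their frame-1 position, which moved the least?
the orange star

(moved 1.7)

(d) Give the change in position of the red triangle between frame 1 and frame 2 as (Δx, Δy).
(-4.4, 0.2)

The red triangle was at (8.8, 9.7) in frame 1 and (4.4, 9.9) in frame 2.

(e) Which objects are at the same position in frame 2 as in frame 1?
the red pentagon, the green triangle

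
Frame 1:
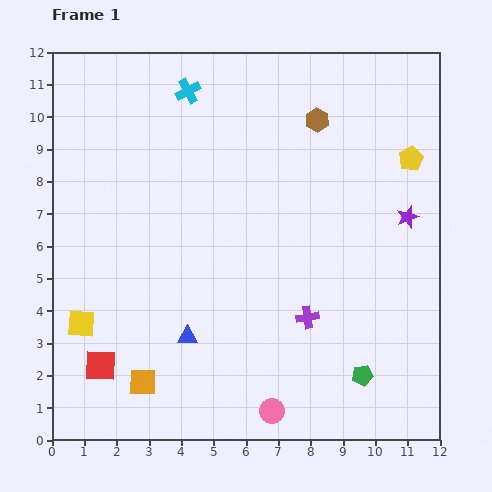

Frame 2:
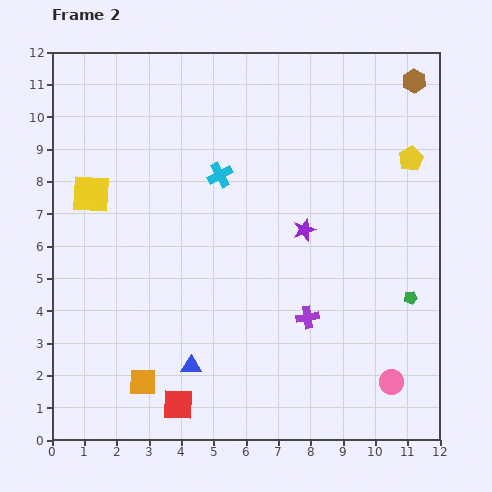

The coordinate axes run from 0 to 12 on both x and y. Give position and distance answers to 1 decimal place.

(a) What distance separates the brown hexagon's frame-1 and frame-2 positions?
3.2

The brown hexagon moved from (8.2, 9.9) to (11.2, 11.1), a distance of √(3.0² + 1.2²) ≈ 3.2.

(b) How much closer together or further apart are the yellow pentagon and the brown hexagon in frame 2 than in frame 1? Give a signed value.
-0.7

Distance in frame 1: 3.1. Distance in frame 2: 2.4.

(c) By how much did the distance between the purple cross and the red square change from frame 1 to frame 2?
-1.8

Distance in frame 1: 6.6. Distance in frame 2: 4.8.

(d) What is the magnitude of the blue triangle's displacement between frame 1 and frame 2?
0.9

The blue triangle moved from (4.2, 3.2) to (4.3, 2.3), a distance of √(0.1² + 0.9²) ≈ 0.9.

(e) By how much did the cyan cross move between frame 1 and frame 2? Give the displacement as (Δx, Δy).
(1.0, -2.6)

The cyan cross was at (4.2, 10.8) in frame 1 and (5.2, 8.2) in frame 2.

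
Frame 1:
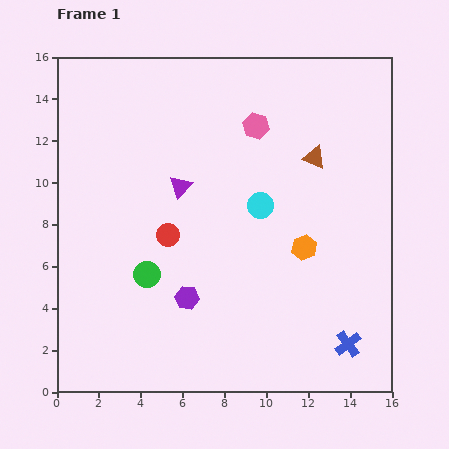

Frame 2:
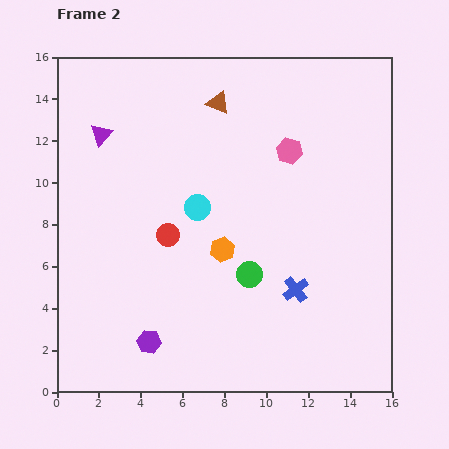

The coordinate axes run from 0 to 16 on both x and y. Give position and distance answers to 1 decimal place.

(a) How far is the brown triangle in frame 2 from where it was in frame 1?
5.3

The brown triangle moved from (12.3, 11.2) to (7.7, 13.8), a distance of √(4.6² + 2.6²) ≈ 5.3.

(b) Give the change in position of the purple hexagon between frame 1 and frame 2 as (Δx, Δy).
(-1.8, -2.1)

The purple hexagon was at (6.2, 4.5) in frame 1 and (4.4, 2.4) in frame 2.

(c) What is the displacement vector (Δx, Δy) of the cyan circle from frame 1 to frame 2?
(-3.0, -0.1)

The cyan circle was at (9.7, 8.9) in frame 1 and (6.7, 8.8) in frame 2.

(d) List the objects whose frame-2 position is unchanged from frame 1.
the red circle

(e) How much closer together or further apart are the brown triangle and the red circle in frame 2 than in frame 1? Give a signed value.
-1.2

Distance in frame 1: 7.9. Distance in frame 2: 6.7.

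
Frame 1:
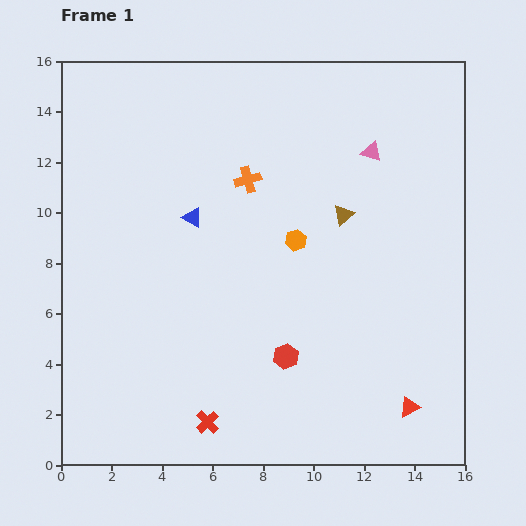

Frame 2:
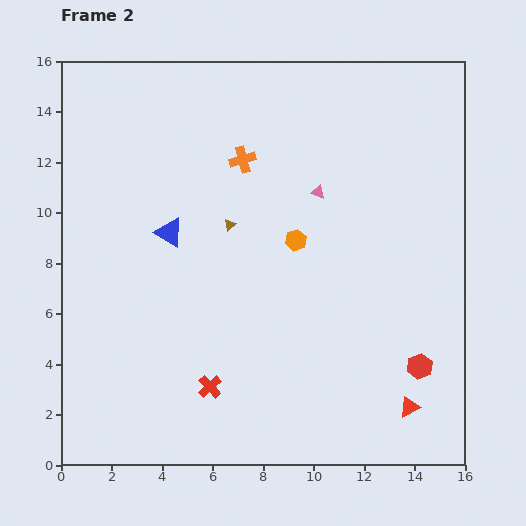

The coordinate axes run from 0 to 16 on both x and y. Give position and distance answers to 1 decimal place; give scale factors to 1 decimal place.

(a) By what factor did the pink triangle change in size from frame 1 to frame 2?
0.6×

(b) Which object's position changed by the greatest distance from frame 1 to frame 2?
the red hexagon

(moved 5.3; next 4.5)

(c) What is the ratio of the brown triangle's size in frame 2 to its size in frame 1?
0.6×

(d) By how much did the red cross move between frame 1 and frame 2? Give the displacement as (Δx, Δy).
(0.1, 1.4)

The red cross was at (5.8, 1.7) in frame 1 and (5.9, 3.1) in frame 2.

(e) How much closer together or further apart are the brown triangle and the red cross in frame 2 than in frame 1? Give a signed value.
-3.4

Distance in frame 1: 9.8. Distance in frame 2: 6.4.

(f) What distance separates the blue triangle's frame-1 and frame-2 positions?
1.1

The blue triangle moved from (5.2, 9.8) to (4.3, 9.2), a distance of √(0.9² + 0.6²) ≈ 1.1.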